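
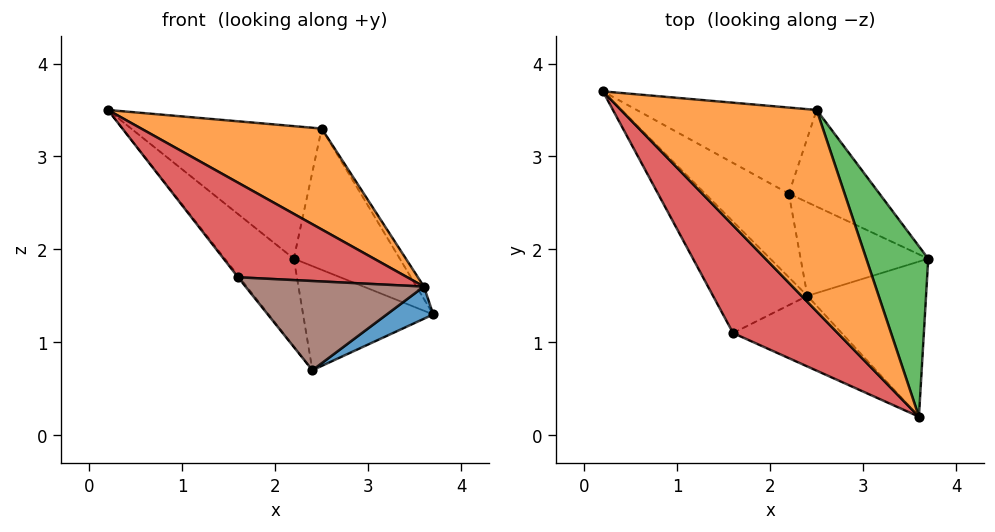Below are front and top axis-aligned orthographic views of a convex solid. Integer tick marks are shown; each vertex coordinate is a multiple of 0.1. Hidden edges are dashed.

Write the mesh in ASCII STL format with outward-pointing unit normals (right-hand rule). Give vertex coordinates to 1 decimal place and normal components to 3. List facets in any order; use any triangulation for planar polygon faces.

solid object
 facet normal 0.457 -0.181 -0.871
  outer loop
   vertex 2.4 1.5 0.7
   vertex 3.7 1.9 1.3
   vertex 3.6 0.2 1.6
  endloop
 endfacet
 facet normal 0.039 -0.447 0.894
  outer loop
   vertex 2.5 3.5 3.3
   vertex 0.2 3.7 3.5
   vertex 3.6 0.2 1.6
  endloop
 endfacet
 facet normal 0.869 0.036 0.493
  outer loop
   vertex 2.5 3.5 3.3
   vertex 3.6 0.2 1.6
   vertex 3.7 1.9 1.3
  endloop
 endfacet
 facet normal -0.251 -0.639 0.727
  outer loop
   vertex 1.6 1.1 1.7
   vertex 3.6 0.2 1.6
   vertex 0.2 3.7 3.5
  endloop
 endfacet
 facet normal -0.783 0.009 -0.622
  outer loop
   vertex 1.6 1.1 1.7
   vertex 0.2 3.7 3.5
   vertex 2.4 1.5 0.7
  endloop
 endfacet
 facet normal -0.358 -0.732 -0.579
  outer loop
   vertex 1.6 1.1 1.7
   vertex 2.4 1.5 0.7
   vertex 3.6 0.2 1.6
  endloop
 endfacet
 facet normal 0.079 0.741 -0.666
  outer loop
   vertex 2.2 2.6 1.9
   vertex 3.7 1.9 1.3
   vertex 2.4 1.5 0.7
  endloop
 endfacet
 facet normal 0.157 0.815 -0.558
  outer loop
   vertex 2.2 2.6 1.9
   vertex 2.5 3.5 3.3
   vertex 3.7 1.9 1.3
  endloop
 endfacet
 facet normal -0.151 0.716 -0.682
  outer loop
   vertex 2.2 2.6 1.9
   vertex 2.4 1.5 0.7
   vertex 0.2 3.7 3.5
  endloop
 endfacet
 facet normal 0.026 0.838 -0.544
  outer loop
   vertex 2.2 2.6 1.9
   vertex 0.2 3.7 3.5
   vertex 2.5 3.5 3.3
  endloop
 endfacet
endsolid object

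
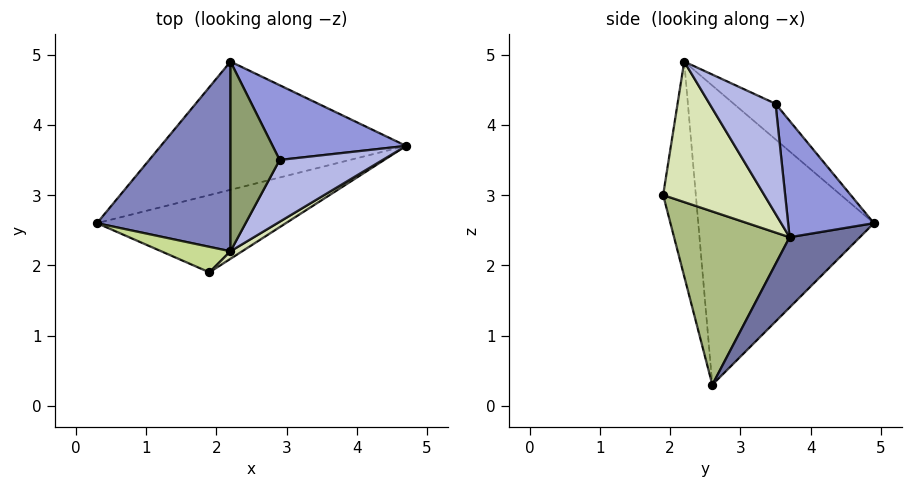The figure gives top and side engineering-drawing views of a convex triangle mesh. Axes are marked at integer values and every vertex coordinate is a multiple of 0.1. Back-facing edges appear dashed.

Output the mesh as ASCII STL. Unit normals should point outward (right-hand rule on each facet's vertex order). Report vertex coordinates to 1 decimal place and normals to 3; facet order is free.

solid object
 facet normal 0.222 0.592 -0.775
  outer loop
   vertex 2.2 4.9 2.6
   vertex 4.7 3.7 2.4
   vertex 0.3 2.6 0.3
  endloop
 endfacet
 facet normal -0.863 0.328 0.385
  outer loop
   vertex 2.2 2.2 4.9
   vertex 2.2 4.9 2.6
   vertex 0.3 2.6 0.3
  endloop
 endfacet
 facet normal 0.412 0.779 0.472
  outer loop
   vertex 2.9 3.5 4.3
   vertex 4.7 3.7 2.4
   vertex 2.2 4.9 2.6
  endloop
 endfacet
 facet normal 0.728 -0.077 0.681
  outer loop
   vertex 2.9 3.5 4.3
   vertex 2.2 2.2 4.9
   vertex 4.7 3.7 2.4
  endloop
 endfacet
 facet normal -0.483 0.568 0.667
  outer loop
   vertex 2.9 3.5 4.3
   vertex 2.2 4.9 2.6
   vertex 2.2 2.2 4.9
  endloop
 endfacet
 facet normal 0.413 -0.792 -0.450
  outer loop
   vertex 1.9 1.9 3.0
   vertex 0.3 2.6 0.3
   vertex 4.7 3.7 2.4
  endloop
 endfacet
 facet normal -0.676 -0.704 0.218
  outer loop
   vertex 1.9 1.9 3.0
   vertex 2.2 2.2 4.9
   vertex 0.3 2.6 0.3
  endloop
 endfacet
 facet normal 0.547 -0.836 0.046
  outer loop
   vertex 1.9 1.9 3.0
   vertex 4.7 3.7 2.4
   vertex 2.2 2.2 4.9
  endloop
 endfacet
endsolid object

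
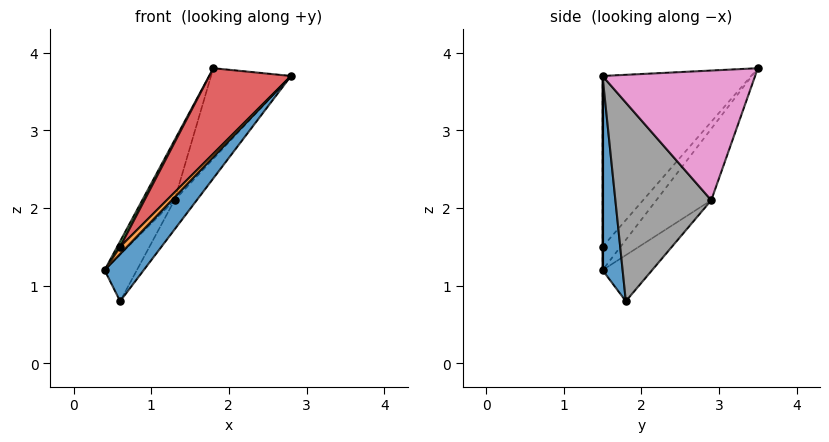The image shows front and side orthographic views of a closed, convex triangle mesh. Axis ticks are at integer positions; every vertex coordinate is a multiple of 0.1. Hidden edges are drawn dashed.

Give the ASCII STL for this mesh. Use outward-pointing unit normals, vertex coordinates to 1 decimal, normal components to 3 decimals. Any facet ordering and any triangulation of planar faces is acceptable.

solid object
 facet normal 0.418 -0.815 -0.402
  outer loop
   vertex 0.6 1.8 0.8
   vertex 2.8 1.5 3.7
   vertex 0.4 1.5 1.2
  endloop
 endfacet
 facet normal 0.000 -1.000 0.000
  outer loop
   vertex 0.6 1.5 1.5
   vertex 0.4 1.5 1.2
   vertex 2.8 1.5 3.7
  endloop
 endfacet
 facet normal -0.824 -0.137 0.549
  outer loop
   vertex 0.6 1.5 1.5
   vertex 1.8 3.5 3.8
   vertex 0.4 1.5 1.2
  endloop
 endfacet
 facet normal -0.659 -0.362 0.659
  outer loop
   vertex 0.6 1.5 1.5
   vertex 2.8 1.5 3.7
   vertex 1.8 3.5 3.8
  endloop
 endfacet
 facet normal -0.860 0.505 0.075
  outer loop
   vertex 1.3 2.9 2.1
   vertex 0.4 1.5 1.2
   vertex 1.8 3.5 3.8
  endloop
 endfacet
 facet normal -0.838 0.545 -0.010
  outer loop
   vertex 1.3 2.9 2.1
   vertex 0.6 1.8 0.8
   vertex 0.4 1.5 1.2
  endloop
 endfacet
 facet normal 0.815 0.427 -0.391
  outer loop
   vertex 1.3 2.9 2.1
   vertex 1.8 3.5 3.8
   vertex 2.8 1.5 3.7
  endloop
 endfacet
 facet normal 0.792 0.184 -0.582
  outer loop
   vertex 1.3 2.9 2.1
   vertex 2.8 1.5 3.7
   vertex 0.6 1.8 0.8
  endloop
 endfacet
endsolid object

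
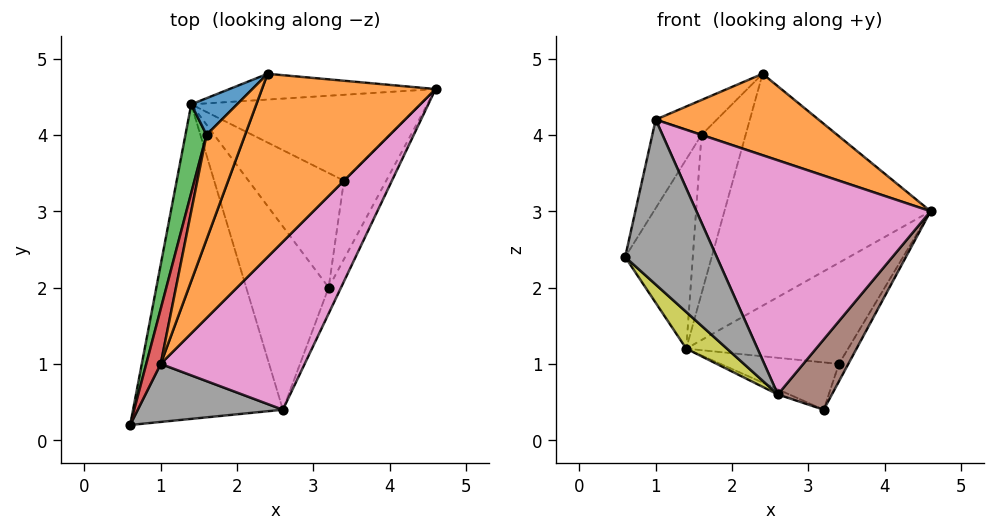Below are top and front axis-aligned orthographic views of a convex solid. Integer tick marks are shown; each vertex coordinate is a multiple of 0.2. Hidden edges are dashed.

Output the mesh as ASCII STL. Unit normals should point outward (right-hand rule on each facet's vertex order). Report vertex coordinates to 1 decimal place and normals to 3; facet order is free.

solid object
 facet normal 0.000 0.994 -0.110
  outer loop
   vertex 1.4 4.4 1.2
   vertex 2.4 4.8 4.8
   vertex 4.6 4.6 3.0
  endloop
 endfacet
 facet normal 0.579 -0.331 0.745
  outer loop
   vertex 1.0 1.0 4.2
   vertex 4.6 4.6 3.0
   vertex 2.4 4.8 4.8
  endloop
 endfacet
 facet normal 0.816 0.125 -0.565
  outer loop
   vertex 3.4 3.4 1.0
   vertex 4.6 4.6 3.0
   vertex 3.2 2.0 0.4
  endloop
 endfacet
 facet normal 0.302 0.727 -0.617
  outer loop
   vertex 3.4 3.4 1.0
   vertex 1.4 4.4 1.2
   vertex 4.6 4.6 3.0
  endloop
 endfacet
 facet normal 0.098 0.380 -0.920
  outer loop
   vertex 3.4 3.4 1.0
   vertex 3.2 2.0 0.4
   vertex 1.4 4.4 1.2
  endloop
 endfacet
 facet normal 0.922 -0.363 -0.134
  outer loop
   vertex 2.6 0.4 0.6
   vertex 3.2 2.0 0.4
   vertex 4.6 4.6 3.0
  endloop
 endfacet
 facet normal 0.710 -0.573 0.411
  outer loop
   vertex 2.6 0.4 0.6
   vertex 4.6 4.6 3.0
   vertex 1.0 1.0 4.2
  endloop
 endfacet
 facet normal 0.366 -0.878 0.309
  outer loop
   vertex 2.6 0.4 0.6
   vertex 1.0 1.0 4.2
   vertex 0.6 0.2 2.4
  endloop
 endfacet
 facet normal -0.662 -0.087 -0.745
  outer loop
   vertex 2.6 0.4 0.6
   vertex 0.6 0.2 2.4
   vertex 1.4 4.4 1.2
  endloop
 endfacet
 facet normal -0.377 0.026 -0.926
  outer loop
   vertex 2.6 0.4 0.6
   vertex 1.4 4.4 1.2
   vertex 3.2 2.0 0.4
  endloop
 endfacet
 facet normal -0.768 0.624 0.144
  outer loop
   vertex 1.6 4.0 4.0
   vertex 2.4 4.8 4.8
   vertex 1.4 4.4 1.2
  endloop
 endfacet
 facet normal -0.784 0.196 0.588
  outer loop
   vertex 1.6 4.0 4.0
   vertex 1.0 1.0 4.2
   vertex 2.4 4.8 4.8
  endloop
 endfacet
 facet normal -0.972 0.214 0.100
  outer loop
   vertex 1.6 4.0 4.0
   vertex 1.4 4.4 1.2
   vertex 0.6 0.2 2.4
  endloop
 endfacet
 facet normal -0.971 0.203 0.126
  outer loop
   vertex 1.6 4.0 4.0
   vertex 0.6 0.2 2.4
   vertex 1.0 1.0 4.2
  endloop
 endfacet
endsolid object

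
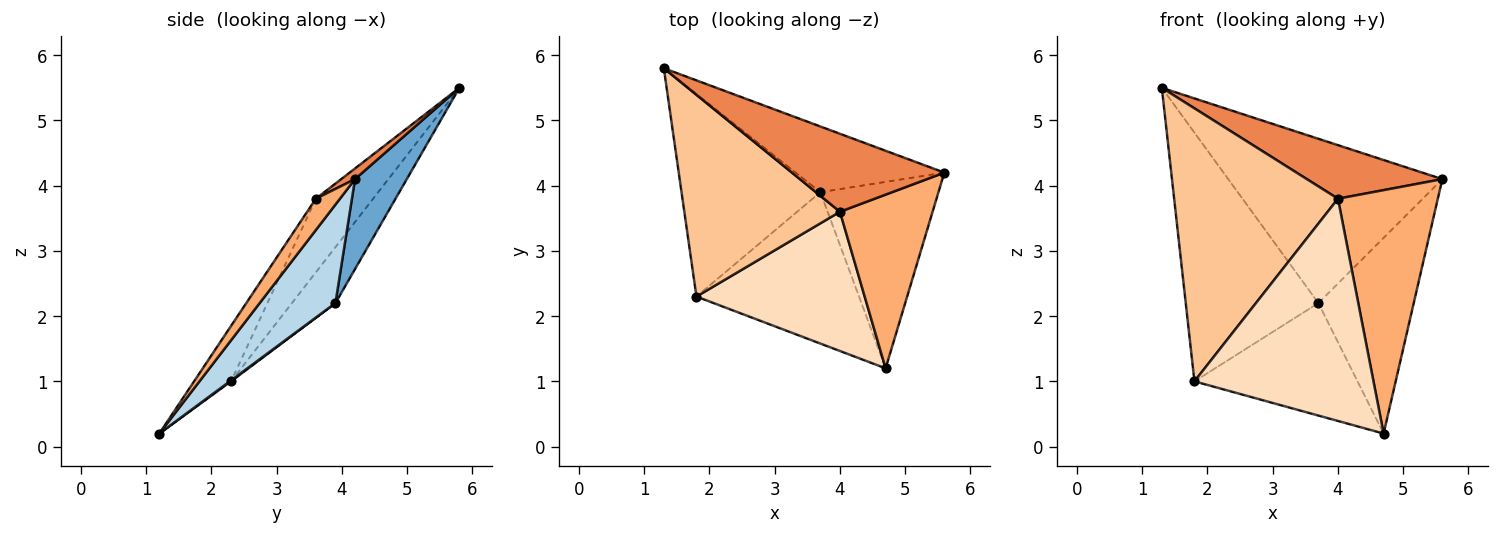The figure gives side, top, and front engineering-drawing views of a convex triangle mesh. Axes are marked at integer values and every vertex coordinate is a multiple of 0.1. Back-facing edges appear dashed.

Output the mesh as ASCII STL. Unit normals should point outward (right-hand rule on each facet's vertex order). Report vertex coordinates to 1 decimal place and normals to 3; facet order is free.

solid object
 facet normal 0.219 0.906 -0.362
  outer loop
   vertex 3.7 3.9 2.2
   vertex 1.3 5.8 5.5
   vertex 5.6 4.2 4.1
  endloop
 endfacet
 facet normal -0.246 0.752 -0.612
  outer loop
   vertex 3.7 3.9 2.2
   vertex 1.8 2.3 1.0
   vertex 1.3 5.8 5.5
  endloop
 endfacet
 facet normal 0.499 0.628 -0.598
  outer loop
   vertex 3.7 3.9 2.2
   vertex 5.6 4.2 4.1
   vertex 4.7 1.2 0.2
  endloop
 endfacet
 facet normal 0.005 0.596 -0.803
  outer loop
   vertex 3.7 3.9 2.2
   vertex 4.7 1.2 0.2
   vertex 1.8 2.3 1.0
  endloop
 endfacet
 facet normal 0.058 -0.565 0.823
  outer loop
   vertex 4.0 3.6 3.8
   vertex 5.6 4.2 4.1
   vertex 1.3 5.8 5.5
  endloop
 endfacet
 facet normal 0.193 -0.799 0.570
  outer loop
   vertex 4.0 3.6 3.8
   vertex 4.7 1.2 0.2
   vertex 5.6 4.2 4.1
  endloop
 endfacet
 facet normal -0.271 -0.774 0.572
  outer loop
   vertex 4.0 3.6 3.8
   vertex 1.3 5.8 5.5
   vertex 1.8 2.3 1.0
  endloop
 endfacet
 facet normal -0.172 -0.835 0.523
  outer loop
   vertex 4.0 3.6 3.8
   vertex 1.8 2.3 1.0
   vertex 4.7 1.2 0.2
  endloop
 endfacet
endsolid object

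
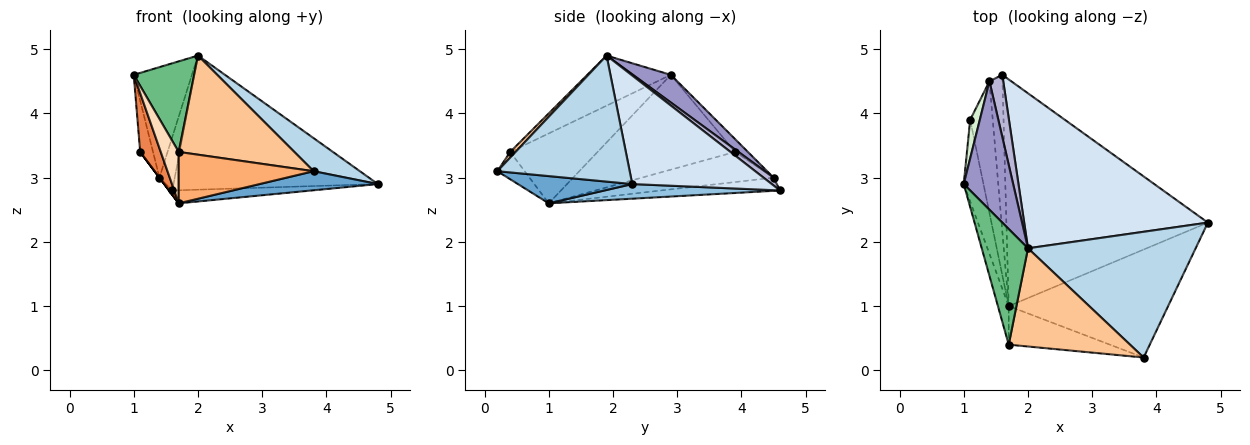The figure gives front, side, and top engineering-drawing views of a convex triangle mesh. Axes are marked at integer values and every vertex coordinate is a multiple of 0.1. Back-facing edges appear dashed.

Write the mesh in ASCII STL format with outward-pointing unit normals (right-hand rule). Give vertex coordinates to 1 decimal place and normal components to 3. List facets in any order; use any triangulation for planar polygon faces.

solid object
 facet normal 0.166 -0.171 -0.971
  outer loop
   vertex 1.7 1.0 2.6
   vertex 4.8 2.3 2.9
   vertex 3.8 0.2 3.1
  endloop
 endfacet
 facet normal 0.072 0.057 -0.996
  outer loop
   vertex 1.7 1.0 2.6
   vertex 1.6 4.6 2.8
   vertex 4.8 2.3 2.9
  endloop
 endfacet
 facet normal 0.588 -0.206 0.782
  outer loop
   vertex 2.0 1.9 4.9
   vertex 3.8 0.2 3.1
   vertex 4.8 2.3 2.9
  endloop
 endfacet
 facet normal 0.408 0.597 0.690
  outer loop
   vertex 2.0 1.9 4.9
   vertex 4.8 2.3 2.9
   vertex 1.6 4.6 2.8
  endloop
 endfacet
 facet normal -0.969 -0.145 -0.201
  outer loop
   vertex 1.1 3.9 3.4
   vertex 1.7 1.0 2.6
   vertex 1.0 2.9 4.6
  endloop
 endfacet
 facet normal -0.160 -0.790 -0.592
  outer loop
   vertex 1.7 0.4 3.4
   vertex 1.7 1.0 2.6
   vertex 3.8 0.2 3.1
  endloop
 endfacet
 facet normal 0.033 -0.710 0.703
  outer loop
   vertex 1.7 0.4 3.4
   vertex 3.8 0.2 3.1
   vertex 2.0 1.9 4.9
  endloop
 endfacet
 facet normal -0.968 -0.199 -0.150
  outer loop
   vertex 1.7 0.4 3.4
   vertex 1.0 2.9 4.6
   vertex 1.7 1.0 2.6
  endloop
 endfacet
 facet normal -0.649 -0.469 0.599
  outer loop
   vertex 1.7 0.4 3.4
   vertex 2.0 1.9 4.9
   vertex 1.0 2.9 4.6
  endloop
 endfacet
 facet normal -0.712 0.019 -0.702
  outer loop
   vertex 1.4 4.5 3.0
   vertex 1.6 4.6 2.8
   vertex 1.7 1.0 2.6
  endloop
 endfacet
 facet normal -0.800 0.000 -0.600
  outer loop
   vertex 1.4 4.5 3.0
   vertex 1.7 1.0 2.6
   vertex 1.1 3.9 3.4
  endloop
 endfacet
 facet normal -0.625 0.625 0.469
  outer loop
   vertex 1.4 4.5 3.0
   vertex 1.1 3.9 3.4
   vertex 1.0 2.9 4.6
  endloop
 endfacet
 facet normal 0.391 0.600 0.698
  outer loop
   vertex 1.4 4.5 3.0
   vertex 1.0 2.9 4.6
   vertex 2.0 1.9 4.9
  endloop
 endfacet
 facet normal 0.396 0.600 0.696
  outer loop
   vertex 1.4 4.5 3.0
   vertex 2.0 1.9 4.9
   vertex 1.6 4.6 2.8
  endloop
 endfacet
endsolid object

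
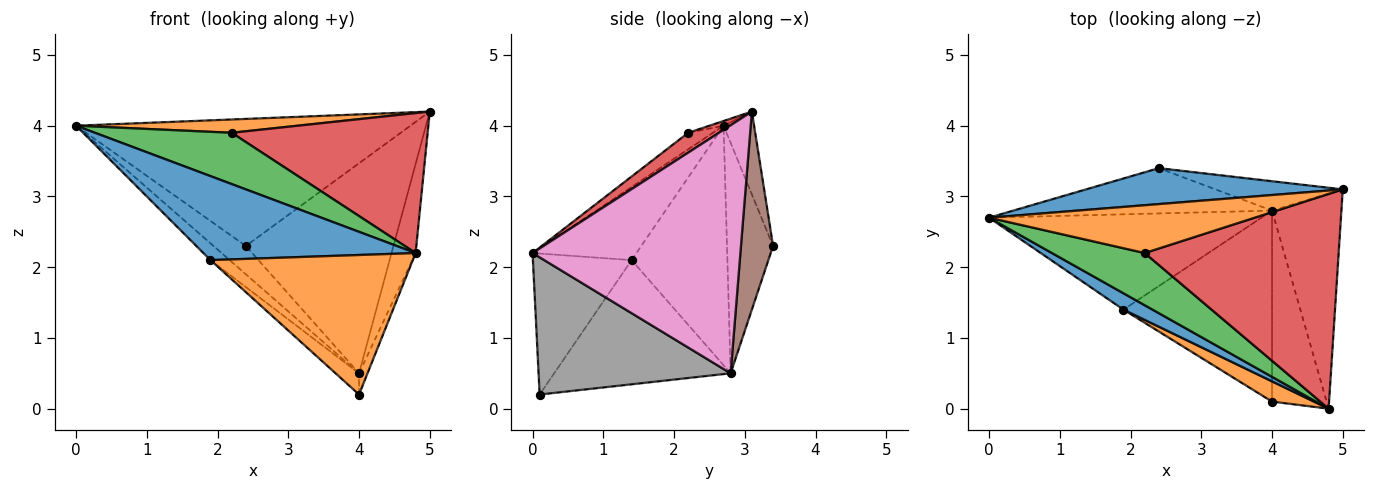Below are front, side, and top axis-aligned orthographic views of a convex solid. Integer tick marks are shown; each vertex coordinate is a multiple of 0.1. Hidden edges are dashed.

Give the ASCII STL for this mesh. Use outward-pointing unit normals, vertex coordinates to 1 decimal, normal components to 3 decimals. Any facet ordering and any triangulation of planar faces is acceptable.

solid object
 facet normal -0.088 0.959 0.271
  outer loop
   vertex 2.4 3.4 2.3
   vertex 0.0 2.7 4.0
   vertex 5.0 3.1 4.2
  endloop
 endfacet
 facet normal -0.017 -0.268 0.963
  outer loop
   vertex 2.2 2.2 3.9
   vertex 5.0 3.1 4.2
   vertex 0.0 2.7 4.0
  endloop
 endfacet
 facet normal -0.126 -0.695 0.707
  outer loop
   vertex 2.2 2.2 3.9
   vertex 0.0 2.7 4.0
   vertex 4.8 0.0 2.2
  endloop
 endfacet
 facet normal 0.085 -0.544 0.835
  outer loop
   vertex 2.2 2.2 3.9
   vertex 4.8 0.0 2.2
   vertex 5.0 3.1 4.2
  endloop
 endfacet
 facet normal -0.603 0.423 -0.677
  outer loop
   vertex 4.0 2.8 0.5
   vertex 0.0 2.7 4.0
   vertex 2.4 3.4 2.3
  endloop
 endfacet
 facet normal 0.211 0.968 -0.135
  outer loop
   vertex 4.0 2.8 0.5
   vertex 2.4 3.4 2.3
   vertex 5.0 3.1 4.2
  endloop
 endfacet
 facet normal 0.957 0.111 -0.268
  outer loop
   vertex 4.0 2.8 0.5
   vertex 5.0 3.1 4.2
   vertex 4.8 0.0 2.2
  endloop
 endfacet
 facet normal 0.928 0.041 -0.369
  outer loop
   vertex 4.0 2.8 0.5
   vertex 4.8 0.0 2.2
   vertex 4.0 0.1 0.2
  endloop
 endfacet
 facet normal -0.655 0.131 -0.744
  outer loop
   vertex 1.9 1.4 2.1
   vertex 0.0 2.7 4.0
   vertex 4.0 2.8 0.5
  endloop
 endfacet
 facet normal -0.639 0.085 -0.764
  outer loop
   vertex 1.9 1.4 2.1
   vertex 4.0 2.8 0.5
   vertex 4.0 0.1 0.2
  endloop
 endfacet
 facet normal -0.433 -0.885 0.172
  outer loop
   vertex 1.9 1.4 2.1
   vertex 4.8 0.0 2.2
   vertex 0.0 2.7 4.0
  endloop
 endfacet
 facet normal -0.435 -0.891 0.129
  outer loop
   vertex 1.9 1.4 2.1
   vertex 4.0 0.1 0.2
   vertex 4.8 0.0 2.2
  endloop
 endfacet
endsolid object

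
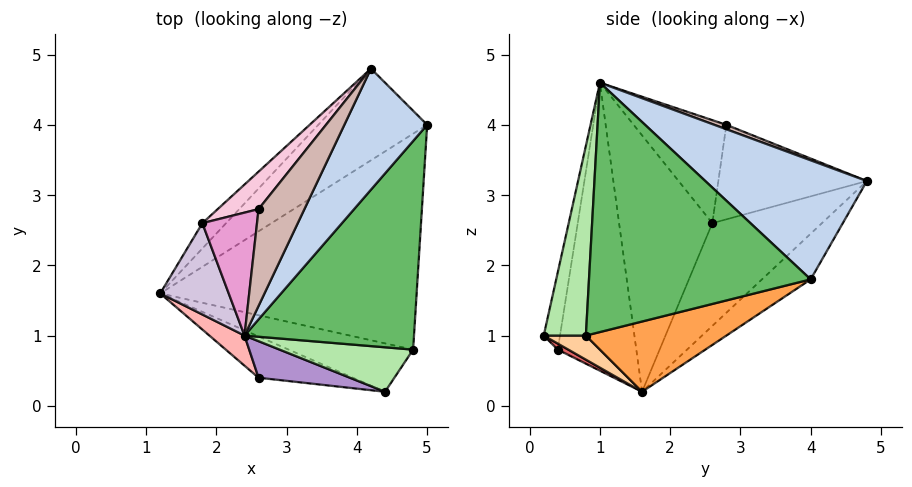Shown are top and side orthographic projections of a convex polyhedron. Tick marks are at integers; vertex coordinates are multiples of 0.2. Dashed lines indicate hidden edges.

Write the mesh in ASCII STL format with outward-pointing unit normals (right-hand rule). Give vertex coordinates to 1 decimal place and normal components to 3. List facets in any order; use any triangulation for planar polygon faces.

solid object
 facet normal -0.244 0.775 -0.583
  outer loop
   vertex 4.2 4.8 3.2
   vertex 5.0 4.0 1.8
   vertex 1.2 1.6 0.2
  endloop
 endfacet
 facet normal 0.808 -0.176 0.562
  outer loop
   vertex 4.2 4.8 3.2
   vertex 2.4 1.0 4.6
   vertex 5.0 4.0 1.8
  endloop
 endfacet
 facet normal 0.258 0.219 -0.941
  outer loop
   vertex 4.8 0.8 1.0
   vertex 1.2 1.6 0.2
   vertex 5.0 4.0 1.8
  endloop
 endfacet
 facet normal 0.189 -0.126 -0.974
  outer loop
   vertex 4.8 0.8 1.0
   vertex 4.4 0.2 1.0
   vertex 1.2 1.6 0.2
  endloop
 endfacet
 facet normal 0.812 -0.189 0.552
  outer loop
   vertex 4.8 0.8 1.0
   vertex 5.0 4.0 1.8
   vertex 2.4 1.0 4.6
  endloop
 endfacet
 facet normal 0.718 -0.479 0.505
  outer loop
   vertex 4.8 0.8 1.0
   vertex 2.4 1.0 4.6
   vertex 4.4 0.2 1.0
  endloop
 endfacet
 facet normal 0.059 -0.391 -0.919
  outer loop
   vertex 2.6 0.4 0.8
   vertex 1.2 1.6 0.2
   vertex 4.4 0.2 1.0
  endloop
 endfacet
 facet normal -0.669 -0.739 0.082
  outer loop
   vertex 2.6 0.4 0.8
   vertex 2.4 1.0 4.6
   vertex 1.2 1.6 0.2
  endloop
 endfacet
 facet normal -0.125 -0.981 0.148
  outer loop
   vertex 2.6 0.4 0.8
   vertex 4.4 0.2 1.0
   vertex 2.4 1.0 4.6
  endloop
 endfacet
 facet normal -0.965 -0.040 0.258
  outer loop
   vertex 1.8 2.6 2.6
   vertex 1.2 1.6 0.2
   vertex 2.4 1.0 4.6
  endloop
 endfacet
 facet normal -0.648 0.747 -0.149
  outer loop
   vertex 1.8 2.6 2.6
   vertex 4.2 4.8 3.2
   vertex 1.2 1.6 0.2
  endloop
 endfacet
 facet normal 0.092 0.306 0.948
  outer loop
   vertex 2.6 2.8 4.0
   vertex 2.4 1.0 4.6
   vertex 4.2 4.8 3.2
  endloop
 endfacet
 facet normal -0.856 0.246 0.454
  outer loop
   vertex 2.6 2.8 4.0
   vertex 1.8 2.6 2.6
   vertex 2.4 1.0 4.6
  endloop
 endfacet
 facet normal -0.685 0.666 0.296
  outer loop
   vertex 2.6 2.8 4.0
   vertex 4.2 4.8 3.2
   vertex 1.8 2.6 2.6
  endloop
 endfacet
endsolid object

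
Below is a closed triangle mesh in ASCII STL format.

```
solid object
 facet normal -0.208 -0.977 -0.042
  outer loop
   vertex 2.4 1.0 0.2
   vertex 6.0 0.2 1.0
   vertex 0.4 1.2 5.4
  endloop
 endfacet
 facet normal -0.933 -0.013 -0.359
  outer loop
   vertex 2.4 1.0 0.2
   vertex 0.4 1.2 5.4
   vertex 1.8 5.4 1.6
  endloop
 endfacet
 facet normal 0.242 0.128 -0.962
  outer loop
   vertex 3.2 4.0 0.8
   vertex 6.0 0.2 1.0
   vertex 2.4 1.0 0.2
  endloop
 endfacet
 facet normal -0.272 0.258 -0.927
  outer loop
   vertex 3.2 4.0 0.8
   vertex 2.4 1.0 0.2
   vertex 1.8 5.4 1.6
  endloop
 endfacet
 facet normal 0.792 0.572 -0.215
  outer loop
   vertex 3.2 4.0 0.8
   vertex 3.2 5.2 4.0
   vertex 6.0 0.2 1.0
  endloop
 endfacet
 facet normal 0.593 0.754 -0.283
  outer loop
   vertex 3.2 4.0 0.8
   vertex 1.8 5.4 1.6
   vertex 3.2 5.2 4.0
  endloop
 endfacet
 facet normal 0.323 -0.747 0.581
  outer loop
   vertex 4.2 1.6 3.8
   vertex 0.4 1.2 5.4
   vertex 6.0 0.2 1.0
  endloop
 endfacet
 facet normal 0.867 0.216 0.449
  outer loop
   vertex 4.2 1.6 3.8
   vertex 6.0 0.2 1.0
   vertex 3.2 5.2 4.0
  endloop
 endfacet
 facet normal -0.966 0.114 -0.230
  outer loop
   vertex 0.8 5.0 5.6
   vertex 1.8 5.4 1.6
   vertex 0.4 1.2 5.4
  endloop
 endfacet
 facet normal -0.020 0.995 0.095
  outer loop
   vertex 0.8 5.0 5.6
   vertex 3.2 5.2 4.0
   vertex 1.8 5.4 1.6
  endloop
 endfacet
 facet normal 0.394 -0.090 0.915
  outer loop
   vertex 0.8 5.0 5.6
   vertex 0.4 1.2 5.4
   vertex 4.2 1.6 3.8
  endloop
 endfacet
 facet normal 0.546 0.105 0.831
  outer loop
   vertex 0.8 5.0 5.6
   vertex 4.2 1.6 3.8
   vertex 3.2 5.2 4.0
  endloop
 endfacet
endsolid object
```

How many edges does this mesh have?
18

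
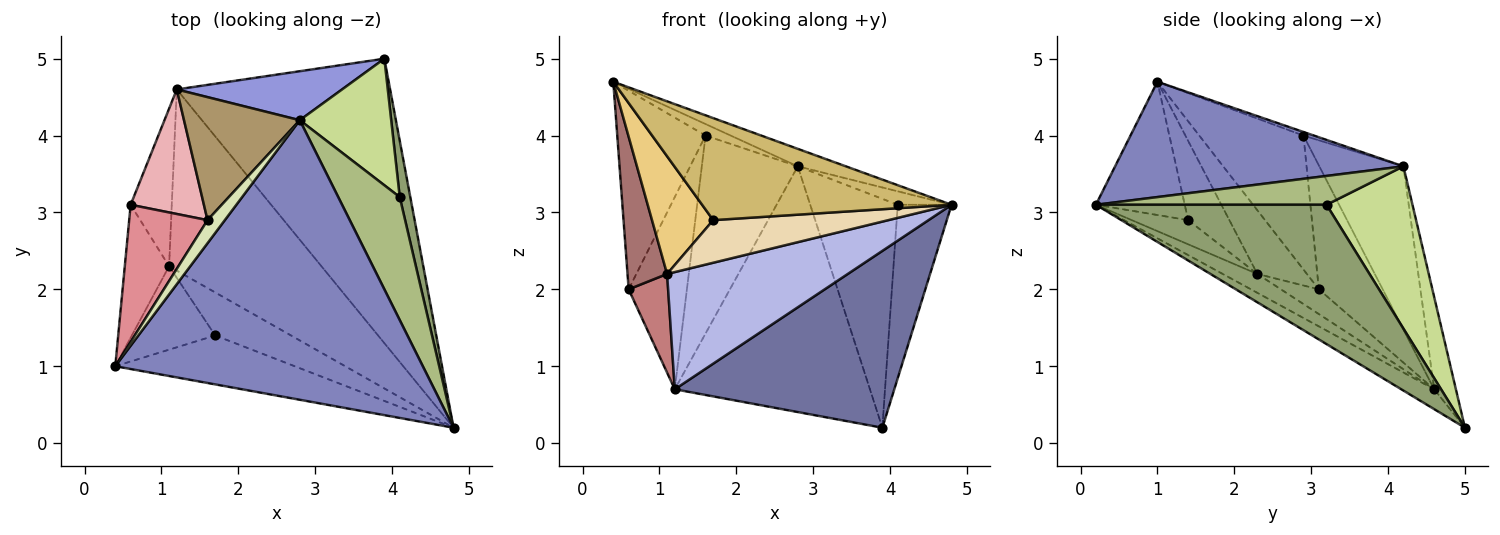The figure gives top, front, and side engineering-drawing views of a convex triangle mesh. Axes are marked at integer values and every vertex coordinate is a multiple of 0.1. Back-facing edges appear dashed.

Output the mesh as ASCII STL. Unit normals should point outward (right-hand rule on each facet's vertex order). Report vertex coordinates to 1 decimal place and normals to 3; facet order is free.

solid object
 facet normal -0.079 -0.526 -0.847
  outer loop
   vertex 1.2 4.6 0.7
   vertex 3.9 5.0 0.2
   vertex 4.8 0.2 3.1
  endloop
 endfacet
 facet normal 0.351 0.058 0.935
  outer loop
   vertex 2.8 4.2 3.6
   vertex 0.4 1.0 4.7
   vertex 4.8 0.2 3.1
  endloop
 endfacet
 facet normal -0.108 0.975 0.194
  outer loop
   vertex 2.8 4.2 3.6
   vertex 3.9 5.0 0.2
   vertex 1.2 4.6 0.7
  endloop
 endfacet
 facet normal -0.103 -0.540 -0.835
  outer loop
   vertex 1.1 2.3 2.2
   vertex 1.2 4.6 0.7
   vertex 4.8 0.2 3.1
  endloop
 endfacet
 facet normal 0.971 0.227 0.074
  outer loop
   vertex 4.1 3.2 3.1
   vertex 4.8 0.2 3.1
   vertex 3.9 5.0 0.2
  endloop
 endfacet
 facet normal 0.422 0.099 0.901
  outer loop
   vertex 4.1 3.2 3.1
   vertex 2.8 4.2 3.6
   vertex 4.8 0.2 3.1
  endloop
 endfacet
 facet normal 0.652 0.664 0.367
  outer loop
   vertex 4.1 3.2 3.1
   vertex 3.9 5.0 0.2
   vertex 2.8 4.2 3.6
  endloop
 endfacet
 facet normal -0.183 0.440 0.879
  outer loop
   vertex 1.6 2.9 4.0
   vertex 0.4 1.0 4.7
   vertex 2.8 4.2 3.6
  endloop
 endfacet
 facet normal -0.597 0.681 0.423
  outer loop
   vertex 1.6 2.9 4.0
   vertex 2.8 4.2 3.6
   vertex 1.2 4.6 0.7
  endloop
 endfacet
 facet normal -0.306 -0.859 -0.412
  outer loop
   vertex 1.7 1.4 2.9
   vertex 4.8 0.2 3.1
   vertex 0.4 1.0 4.7
  endloop
 endfacet
 facet normal -0.482 -0.715 -0.507
  outer loop
   vertex 1.7 1.4 2.9
   vertex 0.4 1.0 4.7
   vertex 1.1 2.3 2.2
  endloop
 endfacet
 facet normal -0.221 -0.686 -0.693
  outer loop
   vertex 1.7 1.4 2.9
   vertex 1.1 2.3 2.2
   vertex 4.8 0.2 3.1
  endloop
 endfacet
 facet normal -0.687 -0.548 -0.477
  outer loop
   vertex 0.6 3.1 2.0
   vertex 1.1 2.3 2.2
   vertex 0.4 1.0 4.7
  endloop
 endfacet
 facet normal -0.454 -0.473 -0.755
  outer loop
   vertex 0.6 3.1 2.0
   vertex 1.2 4.6 0.7
   vertex 1.1 2.3 2.2
  endloop
 endfacet
 facet normal -0.697 0.590 0.407
  outer loop
   vertex 0.6 3.1 2.0
   vertex 0.4 1.0 4.7
   vertex 1.6 2.9 4.0
  endloop
 endfacet
 facet normal -0.677 0.618 0.400
  outer loop
   vertex 0.6 3.1 2.0
   vertex 1.6 2.9 4.0
   vertex 1.2 4.6 0.7
  endloop
 endfacet
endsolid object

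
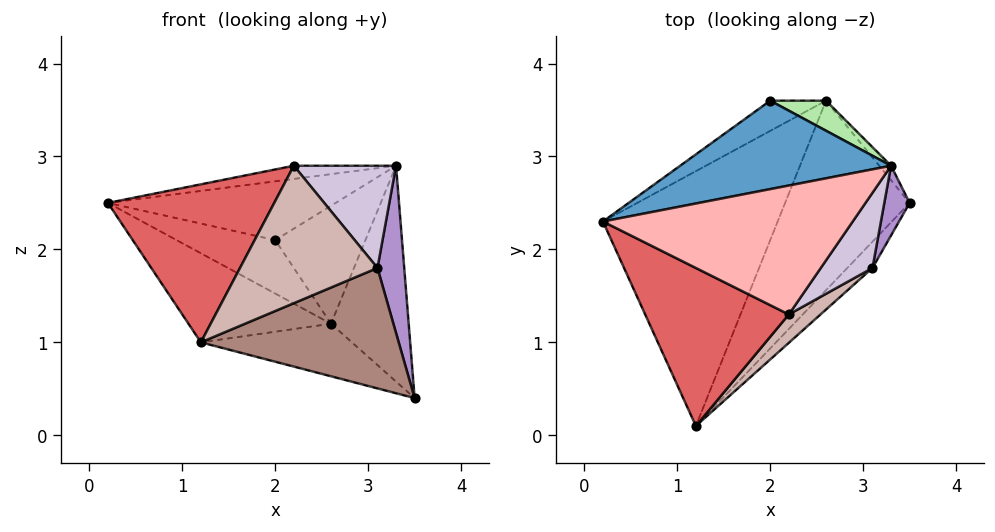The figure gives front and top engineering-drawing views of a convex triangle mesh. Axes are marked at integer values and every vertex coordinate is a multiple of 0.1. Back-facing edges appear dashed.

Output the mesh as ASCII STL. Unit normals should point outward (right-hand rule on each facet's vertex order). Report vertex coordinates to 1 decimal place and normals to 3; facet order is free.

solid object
 facet normal -0.210 0.541 0.814
  outer loop
   vertex 2.0 3.6 2.1
   vertex 0.2 2.3 2.5
   vertex 3.3 2.9 2.9
  endloop
 endfacet
 facet normal -0.568 0.272 -0.777
  outer loop
   vertex 2.6 3.6 1.2
   vertex 1.2 0.1 1.0
   vertex 0.2 2.3 2.5
  endloop
 endfacet
 facet normal -0.468 0.236 -0.851
  outer loop
   vertex 2.6 3.6 1.2
   vertex 3.5 2.5 0.4
   vertex 1.2 0.1 1.0
  endloop
 endfacet
 facet normal -0.594 0.700 -0.396
  outer loop
   vertex 2.6 3.6 1.2
   vertex 0.2 2.3 2.5
   vertex 2.0 3.6 2.1
  endloop
 endfacet
 facet normal 0.757 0.651 -0.044
  outer loop
   vertex 2.6 3.6 1.2
   vertex 3.3 2.9 2.9
   vertex 3.5 2.5 0.4
  endloop
 endfacet
 facet normal 0.347 0.909 0.231
  outer loop
   vertex 2.6 3.6 1.2
   vertex 2.0 3.6 2.1
   vertex 3.3 2.9 2.9
  endloop
 endfacet
 facet normal -0.444 -0.634 0.634
  outer loop
   vertex 2.2 1.3 2.9
   vertex 0.2 2.3 2.5
   vertex 1.2 0.1 1.0
  endloop
 endfacet
 facet normal -0.146 0.101 0.984
  outer loop
   vertex 2.2 1.3 2.9
   vertex 3.3 2.9 2.9
   vertex 0.2 2.3 2.5
  endloop
 endfacet
 facet normal 0.947 -0.295 0.123
  outer loop
   vertex 3.1 1.8 1.8
   vertex 3.5 2.5 0.4
   vertex 3.3 2.9 2.9
  endloop
 endfacet
 facet normal 0.761 -0.523 0.385
  outer loop
   vertex 3.1 1.8 1.8
   vertex 3.3 2.9 2.9
   vertex 2.2 1.3 2.9
  endloop
 endfacet
 facet normal 0.694 -0.703 -0.153
  outer loop
   vertex 3.1 1.8 1.8
   vertex 1.2 0.1 1.0
   vertex 3.5 2.5 0.4
  endloop
 endfacet
 facet normal 0.620 -0.768 0.159
  outer loop
   vertex 3.1 1.8 1.8
   vertex 2.2 1.3 2.9
   vertex 1.2 0.1 1.0
  endloop
 endfacet
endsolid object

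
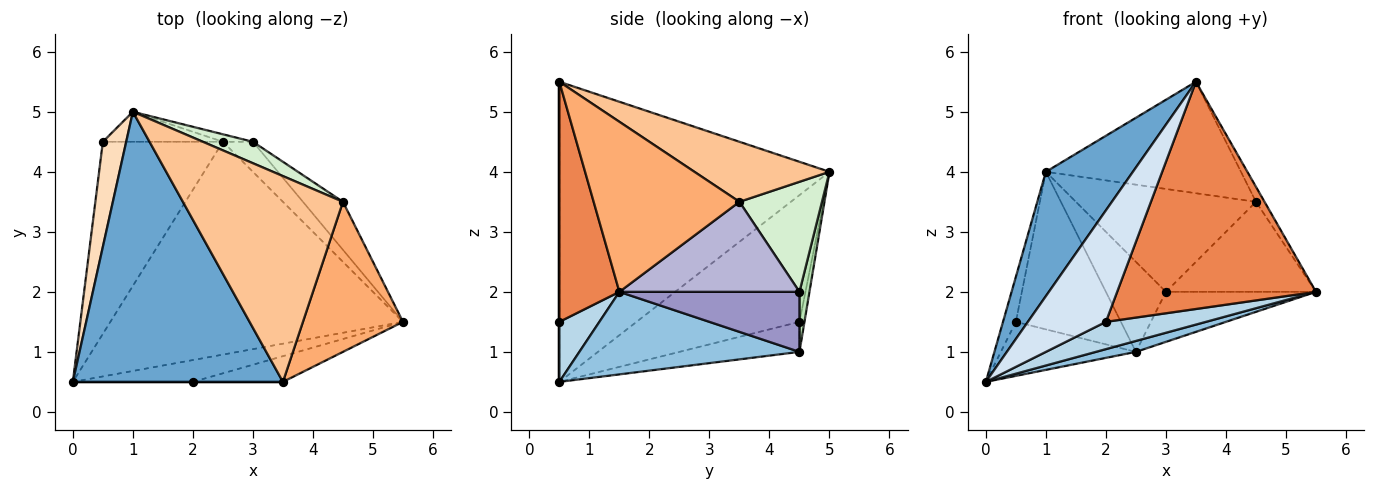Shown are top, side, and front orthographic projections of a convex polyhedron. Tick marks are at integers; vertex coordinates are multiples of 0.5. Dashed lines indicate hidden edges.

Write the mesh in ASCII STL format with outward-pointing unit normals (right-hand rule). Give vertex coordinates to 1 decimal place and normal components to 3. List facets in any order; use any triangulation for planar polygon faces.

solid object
 facet normal -0.792 -0.255 0.554
  outer loop
   vertex 3.5 0.5 5.5
   vertex 1.0 5.0 4.0
   vertex 0.0 0.5 0.5
  endloop
 endfacet
 facet normal 0.271 -0.049 -0.961
  outer loop
   vertex 2.5 4.5 1.0
   vertex 5.5 1.5 2.0
   vertex 0.0 0.5 0.5
  endloop
 endfacet
 facet normal 0.298 -0.745 -0.596
  outer loop
   vertex 2.0 0.5 1.5
   vertex 0.0 0.5 0.5
   vertex 5.5 1.5 2.0
  endloop
 endfacet
 facet normal 0.000 -1.000 0.000
  outer loop
   vertex 2.0 0.5 1.5
   vertex 3.5 0.5 5.5
   vertex 0.0 0.5 0.5
  endloop
 endfacet
 facet normal 0.287 -0.952 -0.108
  outer loop
   vertex 2.0 0.5 1.5
   vertex 5.5 1.5 2.0
   vertex 3.5 0.5 5.5
  endloop
 endfacet
 facet normal 0.861 0.051 0.506
  outer loop
   vertex 4.5 3.5 3.5
   vertex 3.5 0.5 5.5
   vertex 5.5 1.5 2.0
  endloop
 endfacet
 facet normal 0.313 0.452 0.835
  outer loop
   vertex 4.5 3.5 3.5
   vertex 1.0 5.0 4.0
   vertex 3.5 0.5 5.5
  endloop
 endfacet
 facet normal -0.981 0.077 0.181
  outer loop
   vertex 0.5 4.5 1.5
   vertex 0.0 0.5 0.5
   vertex 1.0 5.0 4.0
  endloop
 endfacet
 facet normal -0.234 0.263 -0.936
  outer loop
   vertex 0.5 4.5 1.5
   vertex 2.5 4.5 1.0
   vertex 0.0 0.5 0.5
  endloop
 endfacet
 facet normal -0.047 0.981 -0.187
  outer loop
   vertex 0.5 4.5 1.5
   vertex 1.0 5.0 4.0
   vertex 2.5 4.5 1.0
  endloop
 endfacet
 facet normal 0.164 0.983 -0.082
  outer loop
   vertex 3.0 4.5 2.0
   vertex 2.5 4.5 1.0
   vertex 1.0 5.0 4.0
  endloop
 endfacet
 facet normal 0.409 0.893 0.186
  outer loop
   vertex 3.0 4.5 2.0
   vertex 1.0 5.0 4.0
   vertex 4.5 3.5 3.5
  endloop
 endfacet
 facet normal 0.717 0.598 -0.359
  outer loop
   vertex 3.0 4.5 2.0
   vertex 5.5 1.5 2.0
   vertex 2.5 4.5 1.0
  endloop
 endfacet
 facet normal 0.727 0.606 -0.323
  outer loop
   vertex 3.0 4.5 2.0
   vertex 4.5 3.5 3.5
   vertex 5.5 1.5 2.0
  endloop
 endfacet
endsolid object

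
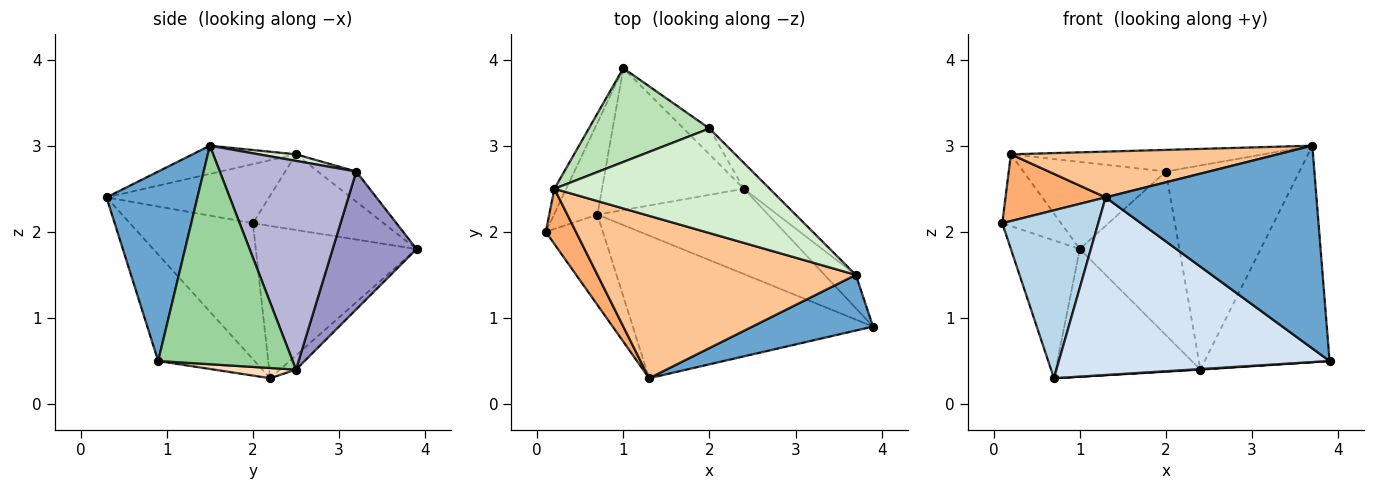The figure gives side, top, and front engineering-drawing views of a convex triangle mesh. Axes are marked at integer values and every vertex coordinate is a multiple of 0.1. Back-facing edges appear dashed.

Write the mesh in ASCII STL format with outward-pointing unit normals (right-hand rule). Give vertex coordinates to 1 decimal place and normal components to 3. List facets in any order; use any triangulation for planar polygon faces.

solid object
 facet normal 0.384 -0.890 0.244
  outer loop
   vertex 1.3 0.3 2.4
   vertex 3.9 0.9 0.5
   vertex 3.7 1.5 3.0
  endloop
 endfacet
 facet normal -0.889 0.381 -0.254
  outer loop
   vertex 0.7 2.2 0.3
   vertex 0.1 2.0 2.1
   vertex 1.0 3.9 1.8
  endloop
 endfacet
 facet normal -0.749 -0.584 -0.314
  outer loop
   vertex 0.7 2.2 0.3
   vertex 1.3 0.3 2.4
   vertex 0.1 2.0 2.1
  endloop
 endfacet
 facet normal -0.268 -0.751 -0.603
  outer loop
   vertex 0.7 2.2 0.3
   vertex 3.9 0.9 0.5
   vertex 1.3 0.3 2.4
  endloop
 endfacet
 facet normal -0.903 0.406 -0.141
  outer loop
   vertex 0.2 2.5 2.9
   vertex 1.0 3.9 1.8
   vertex 0.1 2.0 2.1
  endloop
 endfacet
 facet normal -0.781 -0.481 0.398
  outer loop
   vertex 0.2 2.5 2.9
   vertex 0.1 2.0 2.1
   vertex 1.3 0.3 2.4
  endloop
 endfacet
 facet normal -0.104 -0.270 0.957
  outer loop
   vertex 0.2 2.5 2.9
   vertex 1.3 0.3 2.4
   vertex 3.7 1.5 3.0
  endloop
 endfacet
 facet normal 0.060 -0.006 -0.998
  outer loop
   vertex 2.4 2.5 0.4
   vertex 3.9 0.9 0.5
   vertex 0.7 2.2 0.3
  endloop
 endfacet
 facet normal -0.074 0.667 -0.741
  outer loop
   vertex 2.4 2.5 0.4
   vertex 0.7 2.2 0.3
   vertex 1.0 3.9 1.8
  endloop
 endfacet
 facet normal 0.729 0.677 -0.104
  outer loop
   vertex 2.4 2.5 0.4
   vertex 3.7 1.5 3.0
   vertex 3.9 0.9 0.5
  endloop
 endfacet
 facet normal -0.180 0.669 0.721
  outer loop
   vertex 2.0 3.2 2.7
   vertex 1.0 3.9 1.8
   vertex 0.2 2.5 2.9
  endloop
 endfacet
 facet normal 0.030 0.203 0.979
  outer loop
   vertex 2.0 3.2 2.7
   vertex 0.2 2.5 2.9
   vertex 3.7 1.5 3.0
  endloop
 endfacet
 facet normal 0.639 0.759 -0.120
  outer loop
   vertex 2.0 3.2 2.7
   vertex 2.4 2.5 0.4
   vertex 1.0 3.9 1.8
  endloop
 endfacet
 facet normal 0.712 0.697 -0.088
  outer loop
   vertex 2.0 3.2 2.7
   vertex 3.7 1.5 3.0
   vertex 2.4 2.5 0.4
  endloop
 endfacet
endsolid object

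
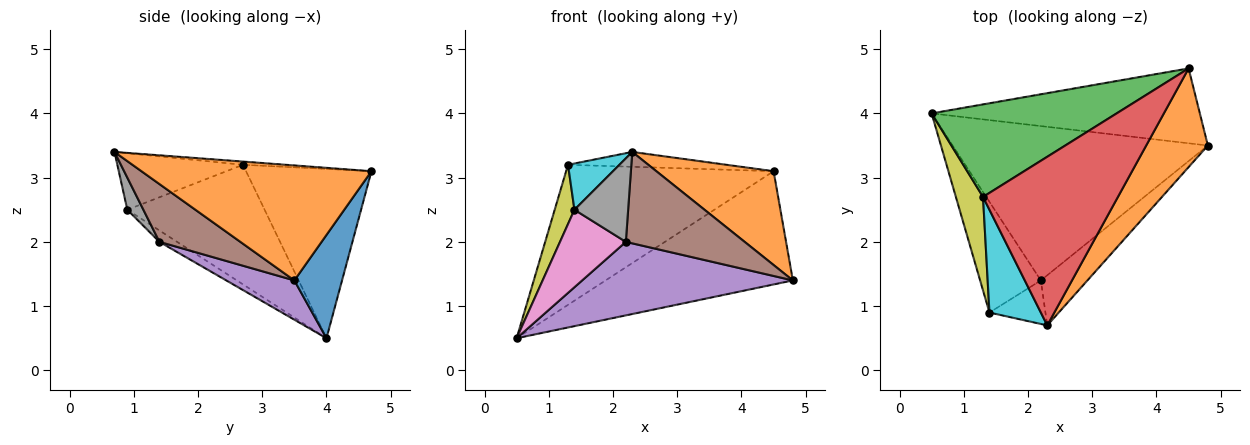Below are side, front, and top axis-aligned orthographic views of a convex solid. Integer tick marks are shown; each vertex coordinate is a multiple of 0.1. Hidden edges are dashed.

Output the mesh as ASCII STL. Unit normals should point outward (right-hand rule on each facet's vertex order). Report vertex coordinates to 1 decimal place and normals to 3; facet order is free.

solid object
 facet normal 0.208 0.816 -0.539
  outer loop
   vertex 4.5 4.7 3.1
   vertex 4.8 3.5 1.4
   vertex 0.5 4.0 0.5
  endloop
 endfacet
 facet normal 0.804 -0.410 0.431
  outer loop
   vertex 4.5 4.7 3.1
   vertex 2.3 0.7 3.4
   vertex 4.8 3.5 1.4
  endloop
 endfacet
 facet normal -0.450 0.745 0.492
  outer loop
   vertex 1.3 2.7 3.2
   vertex 4.5 4.7 3.1
   vertex 0.5 4.0 0.5
  endloop
 endfacet
 facet normal -0.024 0.088 0.996
  outer loop
   vertex 1.3 2.7 3.2
   vertex 2.3 0.7 3.4
   vertex 4.5 4.7 3.1
  endloop
 endfacet
 facet normal 0.138 -0.426 -0.894
  outer loop
   vertex 2.2 1.4 2.0
   vertex 0.5 4.0 0.5
   vertex 4.8 3.5 1.4
  endloop
 endfacet
 facet normal 0.513 -0.753 -0.413
  outer loop
   vertex 2.2 1.4 2.0
   vertex 4.8 3.5 1.4
   vertex 2.3 0.7 3.4
  endloop
 endfacet
 facet normal -0.152 -0.567 -0.810
  outer loop
   vertex 1.4 0.9 2.5
   vertex 0.5 4.0 0.5
   vertex 2.2 1.4 2.0
  endloop
 endfacet
 facet normal 0.256 -0.857 -0.447
  outer loop
   vertex 1.4 0.9 2.5
   vertex 2.2 1.4 2.0
   vertex 2.3 0.7 3.4
  endloop
 endfacet
 facet normal -0.966 -0.139 0.219
  outer loop
   vertex 1.4 0.9 2.5
   vertex 1.3 2.7 3.2
   vertex 0.5 4.0 0.5
  endloop
 endfacet
 facet normal -0.708 -0.290 0.644
  outer loop
   vertex 1.4 0.9 2.5
   vertex 2.3 0.7 3.4
   vertex 1.3 2.7 3.2
  endloop
 endfacet
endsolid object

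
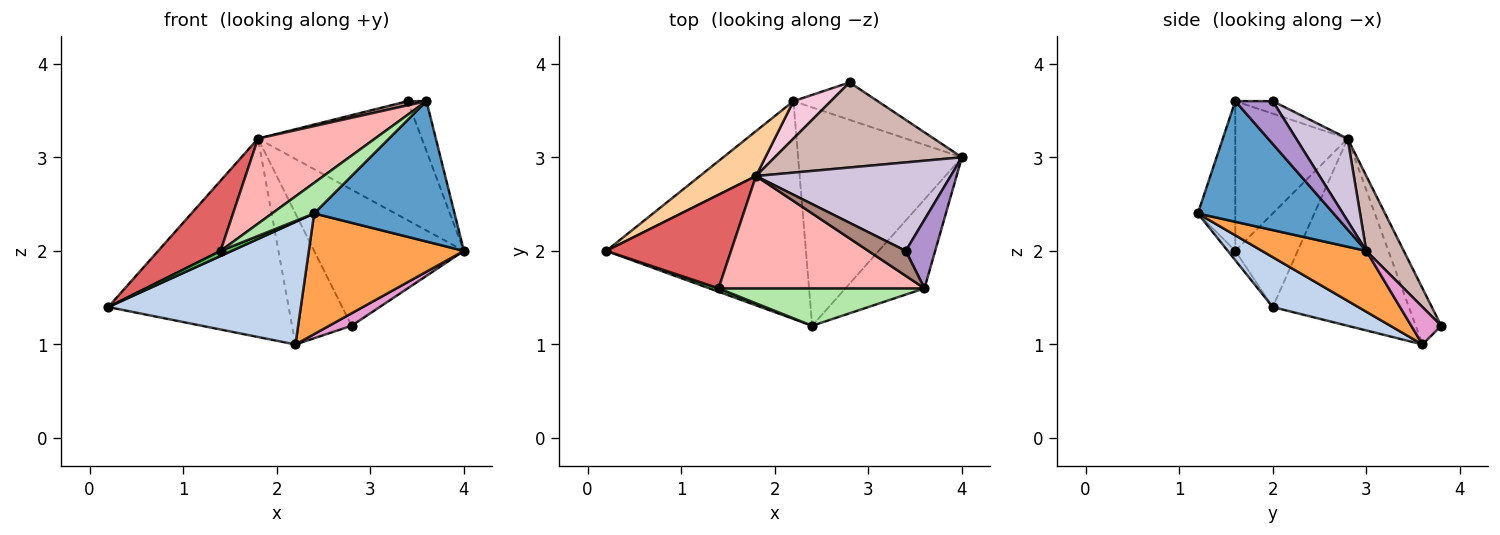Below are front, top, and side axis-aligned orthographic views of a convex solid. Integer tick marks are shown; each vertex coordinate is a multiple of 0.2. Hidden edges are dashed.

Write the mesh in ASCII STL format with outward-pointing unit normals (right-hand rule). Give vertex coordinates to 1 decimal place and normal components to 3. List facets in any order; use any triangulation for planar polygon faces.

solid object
 facet normal 0.633 -0.654 -0.414
  outer loop
   vertex 3.6 1.6 3.6
   vertex 2.4 1.2 2.4
   vertex 4.0 3.0 2.0
  endloop
 endfacet
 facet normal 0.213 -0.479 -0.852
  outer loop
   vertex 2.2 3.6 1.0
   vertex 2.4 1.2 2.4
   vertex 0.2 2.0 1.4
  endloop
 endfacet
 facet normal 0.309 -0.460 -0.832
  outer loop
   vertex 2.2 3.6 1.0
   vertex 4.0 3.0 2.0
   vertex 2.4 1.2 2.4
  endloop
 endfacet
 facet normal -0.593 0.785 0.178
  outer loop
   vertex 2.2 3.6 1.0
   vertex 0.2 2.0 1.4
   vertex 1.8 2.8 3.2
  endloop
 endfacet
 facet normal -0.485 -0.728 0.485
  outer loop
   vertex 1.4 1.6 2.0
   vertex 0.2 2.0 1.4
   vertex 2.4 1.2 2.4
  endloop
 endfacet
 facet normal -0.491 -0.552 0.674
  outer loop
   vertex 1.4 1.6 2.0
   vertex 2.4 1.2 2.4
   vertex 3.6 1.6 3.6
  endloop
 endfacet
 facet normal -0.514 -0.514 0.686
  outer loop
   vertex 1.4 1.6 2.0
   vertex 1.8 2.8 3.2
   vertex 0.2 2.0 1.4
  endloop
 endfacet
 facet normal -0.502 -0.522 0.690
  outer loop
   vertex 1.4 1.6 2.0
   vertex 3.6 1.6 3.6
   vertex 1.8 2.8 3.2
  endloop
 endfacet
 facet normal 0.762 0.381 0.524
  outer loop
   vertex 3.4 2.0 3.6
   vertex 3.6 1.6 3.6
   vertex 4.0 3.0 2.0
  endloop
 endfacet
 facet normal 0.245 0.778 0.578
  outer loop
   vertex 3.4 2.0 3.6
   vertex 4.0 3.0 2.0
   vertex 1.8 2.8 3.2
  endloop
 endfacet
 facet normal -0.312 -0.156 0.937
  outer loop
   vertex 3.4 2.0 3.6
   vertex 1.8 2.8 3.2
   vertex 3.6 1.6 3.6
  endloop
 endfacet
 facet normal 0.207 0.830 0.518
  outer loop
   vertex 2.8 3.8 1.2
   vertex 1.8 2.8 3.2
   vertex 4.0 3.0 2.0
  endloop
 endfacet
 facet normal 0.389 -0.291 -0.874
  outer loop
   vertex 2.8 3.8 1.2
   vertex 4.0 3.0 2.0
   vertex 2.2 3.6 1.0
  endloop
 endfacet
 facet normal -0.381 0.889 0.254
  outer loop
   vertex 2.8 3.8 1.2
   vertex 2.2 3.6 1.0
   vertex 1.8 2.8 3.2
  endloop
 endfacet
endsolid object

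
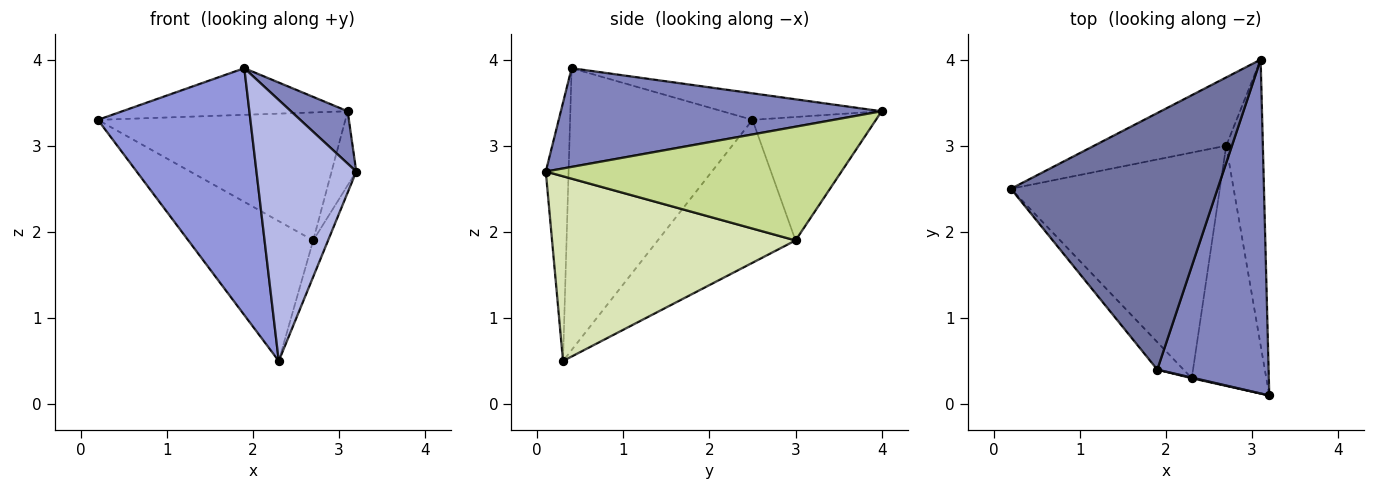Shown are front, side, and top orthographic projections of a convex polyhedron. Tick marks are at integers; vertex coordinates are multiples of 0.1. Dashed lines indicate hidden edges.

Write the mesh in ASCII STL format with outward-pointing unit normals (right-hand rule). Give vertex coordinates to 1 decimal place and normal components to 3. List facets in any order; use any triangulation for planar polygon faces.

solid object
 facet normal -0.125 0.177 0.976
  outer loop
   vertex 1.9 0.4 3.9
   vertex 3.1 4.0 3.4
   vertex 0.2 2.5 3.3
  endloop
 endfacet
 facet normal 0.659 -0.116 0.743
  outer loop
   vertex 1.9 0.4 3.9
   vertex 3.2 0.1 2.7
   vertex 3.1 4.0 3.4
  endloop
 endfacet
 facet normal -0.765 -0.640 -0.071
  outer loop
   vertex 1.9 0.4 3.9
   vertex 0.2 2.5 3.3
   vertex 2.3 0.3 0.5
  endloop
 endfacet
 facet normal -0.223 -0.975 0.002
  outer loop
   vertex 1.9 0.4 3.9
   vertex 2.3 0.3 0.5
   vertex 3.2 0.1 2.7
  endloop
 endfacet
 facet normal -0.403 0.807 -0.431
  outer loop
   vertex 2.7 3.0 1.9
   vertex 0.2 2.5 3.3
   vertex 3.1 4.0 3.4
  endloop
 endfacet
 facet normal -0.503 0.455 -0.735
  outer loop
   vertex 2.7 3.0 1.9
   vertex 2.3 0.3 0.5
   vertex 0.2 2.5 3.3
  endloop
 endfacet
 facet normal 0.949 0.079 -0.306
  outer loop
   vertex 2.7 3.0 1.9
   vertex 3.1 4.0 3.4
   vertex 3.2 0.1 2.7
  endloop
 endfacet
 facet normal 0.926 0.057 -0.374
  outer loop
   vertex 2.7 3.0 1.9
   vertex 3.2 0.1 2.7
   vertex 2.3 0.3 0.5
  endloop
 endfacet
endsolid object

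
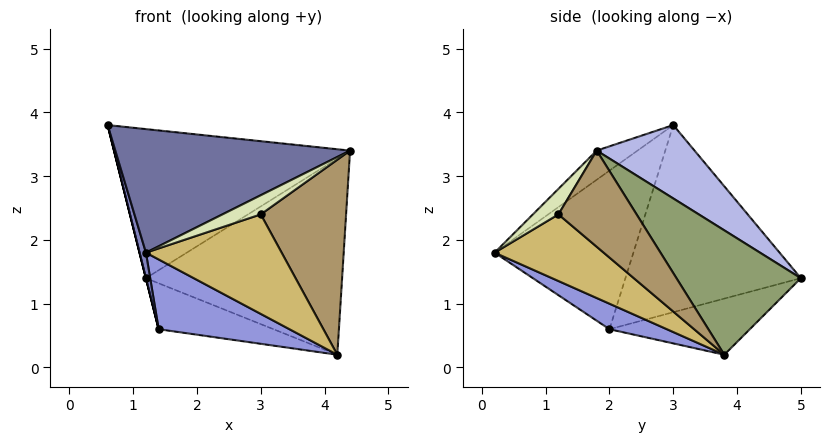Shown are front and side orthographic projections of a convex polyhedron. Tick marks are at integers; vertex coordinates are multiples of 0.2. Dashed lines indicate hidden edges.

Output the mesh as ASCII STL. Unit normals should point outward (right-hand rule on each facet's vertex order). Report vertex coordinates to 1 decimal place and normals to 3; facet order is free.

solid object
 facet normal -0.103 -0.593 0.799
  outer loop
   vertex 1.2 0.2 1.8
   vertex 4.4 1.8 3.4
   vertex 0.6 3.0 3.8
  endloop
 endfacet
 facet normal -0.972 -0.045 -0.229
  outer loop
   vertex 1.4 2.0 0.6
   vertex 1.2 0.2 1.8
   vertex 0.6 3.0 3.8
  endloop
 endfacet
 facet normal 0.244 -0.557 -0.794
  outer loop
   vertex 1.4 2.0 0.6
   vertex 4.2 3.8 0.2
   vertex 1.2 0.2 1.8
  endloop
 endfacet
 facet normal 0.289 0.699 0.654
  outer loop
   vertex 1.2 5.0 1.4
   vertex 0.6 3.0 3.8
   vertex 4.4 1.8 3.4
  endloop
 endfacet
 facet normal 0.480 0.757 0.443
  outer loop
   vertex 1.2 5.0 1.4
   vertex 4.4 1.8 3.4
   vertex 4.2 3.8 0.2
  endloop
 endfacet
 facet normal -0.970 0.000 -0.243
  outer loop
   vertex 1.2 5.0 1.4
   vertex 1.4 2.0 0.6
   vertex 0.6 3.0 3.8
  endloop
 endfacet
 facet normal -0.281 0.230 -0.932
  outer loop
   vertex 1.2 5.0 1.4
   vertex 4.2 3.8 0.2
   vertex 1.4 2.0 0.6
  endloop
 endfacet
 facet normal 0.535 -0.802 -0.267
  outer loop
   vertex 3.0 1.2 2.4
   vertex 4.4 1.8 3.4
   vertex 1.2 0.2 1.8
  endloop
 endfacet
 facet normal 0.603 -0.659 -0.449
  outer loop
   vertex 3.0 1.2 2.4
   vertex 4.2 3.8 0.2
   vertex 4.4 1.8 3.4
  endloop
 endfacet
 facet normal 0.542 -0.674 -0.502
  outer loop
   vertex 3.0 1.2 2.4
   vertex 1.2 0.2 1.8
   vertex 4.2 3.8 0.2
  endloop
 endfacet
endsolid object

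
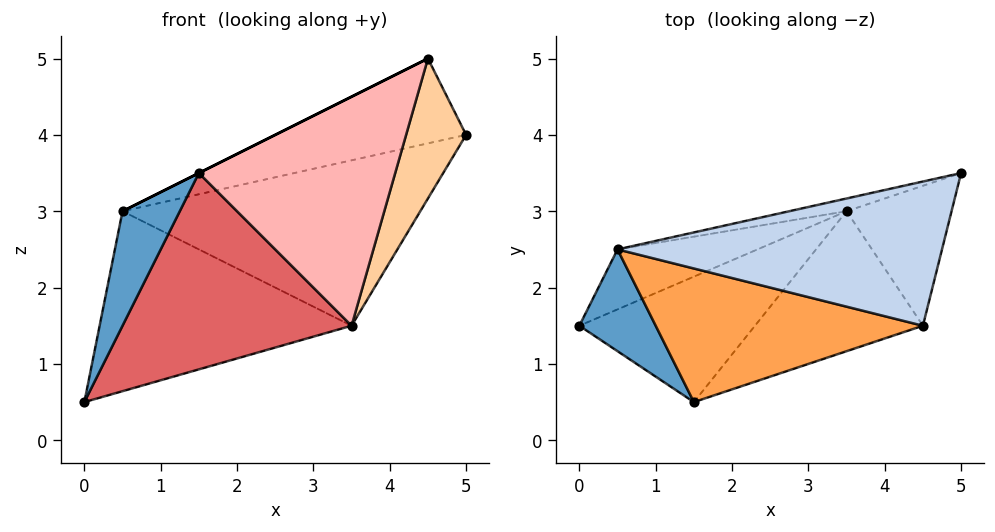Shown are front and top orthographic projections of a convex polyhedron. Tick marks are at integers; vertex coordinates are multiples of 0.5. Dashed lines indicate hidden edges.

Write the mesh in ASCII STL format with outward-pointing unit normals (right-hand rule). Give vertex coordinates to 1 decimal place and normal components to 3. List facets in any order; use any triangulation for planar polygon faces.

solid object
 facet normal -0.877 -0.359 0.319
  outer loop
   vertex 0.5 2.5 3.0
   vertex 0.0 1.5 0.5
   vertex 1.5 0.5 3.5
  endloop
 endfacet
 facet normal -0.291 0.485 0.825
  outer loop
   vertex 0.5 2.5 3.0
   vertex 4.5 1.5 5.0
   vertex 5.0 3.5 4.0
  endloop
 endfacet
 facet normal -0.447 0.000 0.894
  outer loop
   vertex 0.5 2.5 3.0
   vertex 1.5 0.5 3.5
   vertex 4.5 1.5 5.0
  endloop
 endfacet
 facet normal 0.816 -0.408 -0.408
  outer loop
   vertex 3.5 3.0 1.5
   vertex 5.0 3.5 4.0
   vertex 4.5 1.5 5.0
  endloop
 endfacet
 facet normal -0.302 0.905 -0.302
  outer loop
   vertex 3.5 3.0 1.5
   vertex 0.0 1.5 0.5
   vertex 0.5 2.5 3.0
  endloop
 endfacet
 facet normal -0.200 0.977 -0.075
  outer loop
   vertex 3.5 3.0 1.5
   vertex 0.5 2.5 3.0
   vertex 5.0 3.5 4.0
  endloop
 endfacet
 facet normal 0.458 -0.749 -0.479
  outer loop
   vertex 3.5 3.0 1.5
   vertex 1.5 0.5 3.5
   vertex 0.0 1.5 0.5
  endloop
 endfacet
 facet normal 0.479 -0.749 -0.458
  outer loop
   vertex 3.5 3.0 1.5
   vertex 4.5 1.5 5.0
   vertex 1.5 0.5 3.5
  endloop
 endfacet
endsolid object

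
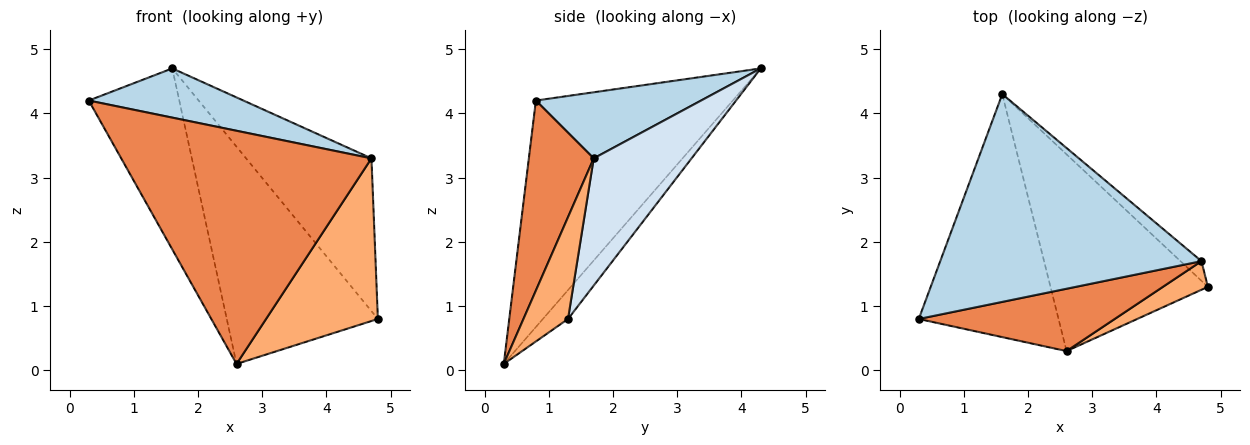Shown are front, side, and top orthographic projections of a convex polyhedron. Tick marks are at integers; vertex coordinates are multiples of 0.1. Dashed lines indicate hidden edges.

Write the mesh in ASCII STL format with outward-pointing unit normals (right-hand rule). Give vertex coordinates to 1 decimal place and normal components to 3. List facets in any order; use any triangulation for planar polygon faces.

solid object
 facet normal -0.793 0.364 -0.489
  outer loop
   vertex 2.6 0.3 0.1
   vertex 0.3 0.8 4.2
   vertex 1.6 4.3 4.7
  endloop
 endfacet
 facet normal -0.122 0.736 -0.666
  outer loop
   vertex 2.6 0.3 0.1
   vertex 1.6 4.3 4.7
   vertex 4.8 1.3 0.8
  endloop
 endfacet
 facet normal 0.239 -0.224 0.945
  outer loop
   vertex 4.7 1.7 3.3
   vertex 1.6 4.3 4.7
   vertex 0.3 0.8 4.2
  endloop
 endfacet
 facet normal 0.612 0.784 -0.101
  outer loop
   vertex 4.7 1.7 3.3
   vertex 4.8 1.3 0.8
   vertex 1.6 4.3 4.7
  endloop
 endfacet
 facet normal 0.243 -0.937 0.251
  outer loop
   vertex 4.7 1.7 3.3
   vertex 0.3 0.8 4.2
   vertex 2.6 0.3 0.1
  endloop
 endfacet
 facet normal 0.365 -0.917 0.161
  outer loop
   vertex 4.7 1.7 3.3
   vertex 2.6 0.3 0.1
   vertex 4.8 1.3 0.8
  endloop
 endfacet
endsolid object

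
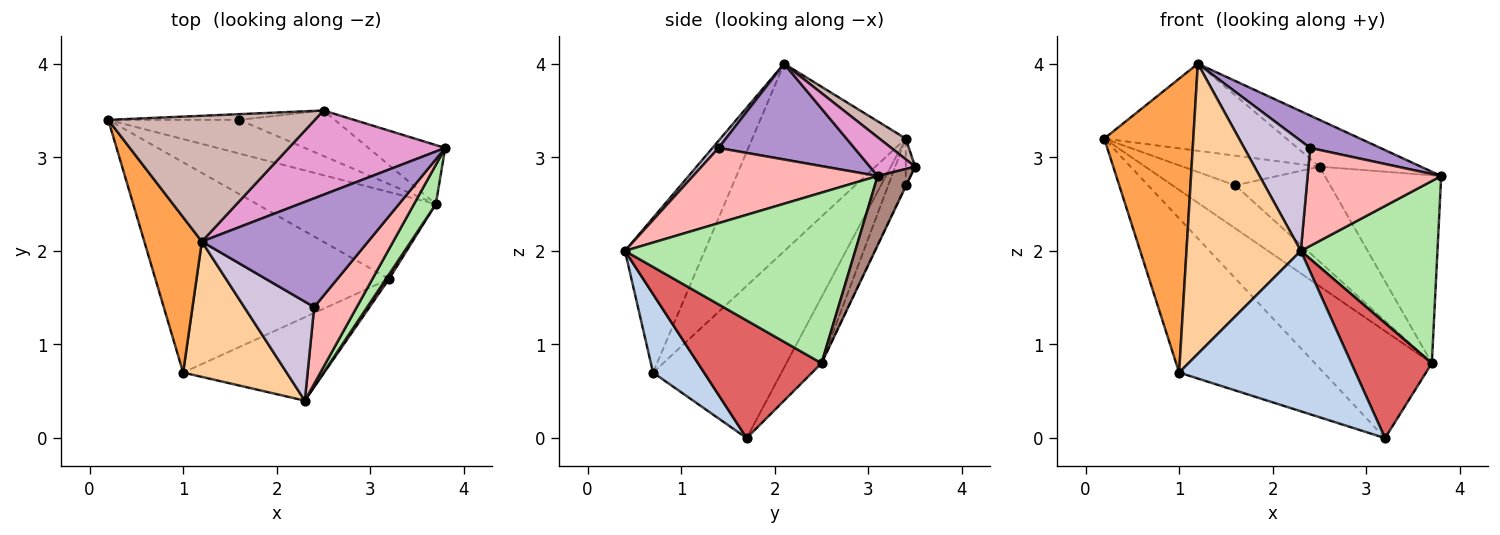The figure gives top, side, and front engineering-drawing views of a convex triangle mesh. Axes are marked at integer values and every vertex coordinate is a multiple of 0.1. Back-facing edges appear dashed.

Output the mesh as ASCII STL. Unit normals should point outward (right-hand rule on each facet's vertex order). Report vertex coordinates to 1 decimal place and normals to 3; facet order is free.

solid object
 facet normal -0.465 0.523 -0.714
  outer loop
   vertex 1.0 0.7 0.7
   vertex 0.2 3.4 3.2
   vertex 3.2 1.7 0.0
  endloop
 endfacet
 facet normal 0.248 -0.859 -0.447
  outer loop
   vertex 1.0 0.7 0.7
   vertex 3.2 1.7 0.0
   vertex 2.3 0.4 2.0
  endloop
 endfacet
 facet normal -0.836 -0.485 0.257
  outer loop
   vertex 1.2 2.1 4.0
   vertex 0.2 3.4 3.2
   vertex 1.0 0.7 0.7
  endloop
 endfacet
 facet normal -0.534 -0.766 0.357
  outer loop
   vertex 1.2 2.1 4.0
   vertex 1.0 0.7 0.7
   vertex 2.3 0.4 2.0
  endloop
 endfacet
 facet normal -0.227 0.756 -0.614
  outer loop
   vertex 3.7 2.5 0.8
   vertex 3.2 1.7 0.0
   vertex 0.2 3.4 3.2
  endloop
 endfacet
 facet normal 0.855 -0.507 0.109
  outer loop
   vertex 3.7 2.5 0.8
   vertex 3.8 3.1 2.8
   vertex 2.3 0.4 2.0
  endloop
 endfacet
 facet normal 0.838 -0.546 0.022
  outer loop
   vertex 3.7 2.5 0.8
   vertex 2.3 0.4 2.0
   vertex 3.2 1.7 0.0
  endloop
 endfacet
 facet normal 0.736 -0.533 0.417
  outer loop
   vertex 2.4 1.4 3.1
   vertex 2.3 0.4 2.0
   vertex 3.8 3.1 2.8
  endloop
 endfacet
 facet normal 0.483 -0.250 0.839
  outer loop
   vertex 2.4 1.4 3.1
   vertex 3.8 3.1 2.8
   vertex 1.2 2.1 4.0
  endloop
 endfacet
 facet normal 0.068 -0.741 0.668
  outer loop
   vertex 2.4 1.4 3.1
   vertex 1.2 2.1 4.0
   vertex 2.3 0.4 2.0
  endloop
 endfacet
 facet normal 0.261 0.921 -0.289
  outer loop
   vertex 2.5 3.5 2.9
   vertex 3.8 3.1 2.8
   vertex 3.7 2.5 0.8
  endloop
 endfacet
 facet normal 0.082 0.567 0.819
  outer loop
   vertex 2.5 3.5 2.9
   vertex 0.2 3.4 3.2
   vertex 1.2 2.1 4.0
  endloop
 endfacet
 facet normal 0.212 0.475 0.854
  outer loop
   vertex 2.5 3.5 2.9
   vertex 1.2 2.1 4.0
   vertex 3.8 3.1 2.8
  endloop
 endfacet
 facet normal -0.215 0.769 -0.602
  outer loop
   vertex 1.6 3.4 2.7
   vertex 3.7 2.5 0.8
   vertex 0.2 3.4 3.2
  endloop
 endfacet
 facet normal -0.067 0.980 -0.188
  outer loop
   vertex 1.6 3.4 2.7
   vertex 0.2 3.4 3.2
   vertex 2.5 3.5 2.9
  endloop
 endfacet
 facet normal -0.004 0.902 -0.432
  outer loop
   vertex 1.6 3.4 2.7
   vertex 2.5 3.5 2.9
   vertex 3.7 2.5 0.8
  endloop
 endfacet
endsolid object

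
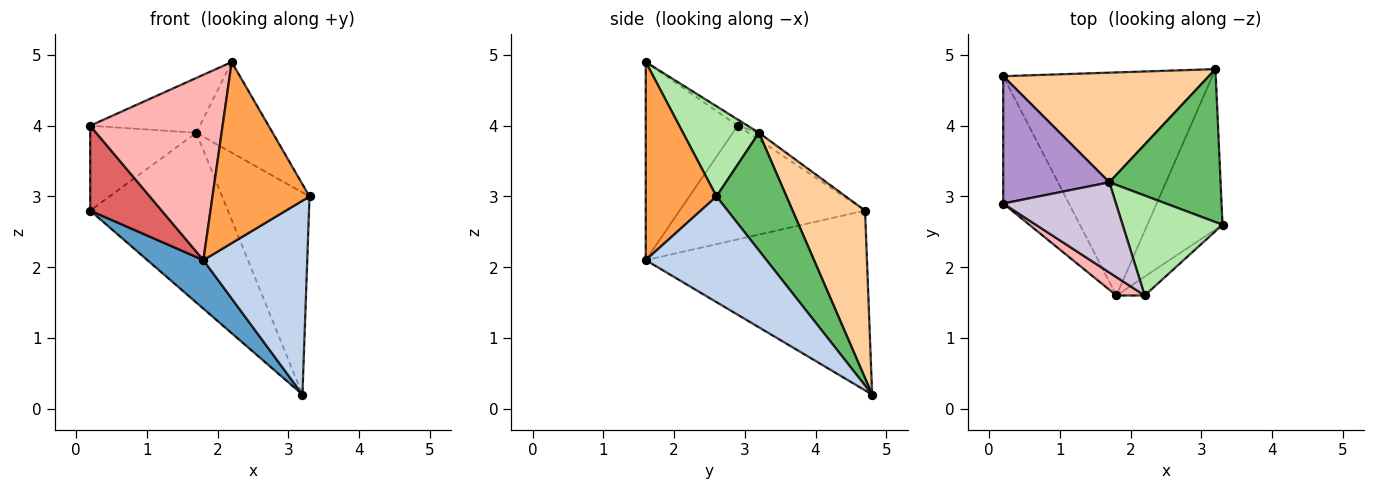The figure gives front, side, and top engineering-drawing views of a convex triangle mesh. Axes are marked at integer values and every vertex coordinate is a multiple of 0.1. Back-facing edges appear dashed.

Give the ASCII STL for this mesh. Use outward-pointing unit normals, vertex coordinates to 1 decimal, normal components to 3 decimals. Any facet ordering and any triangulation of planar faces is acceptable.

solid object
 facet normal -0.643 -0.163 -0.748
  outer loop
   vertex 1.8 1.6 2.1
   vertex 0.2 4.7 2.8
   vertex 3.2 4.8 0.2
  endloop
 endfacet
 facet normal 0.667 -0.574 -0.475
  outer loop
   vertex 1.8 1.6 2.1
   vertex 3.2 4.8 0.2
   vertex 3.3 2.6 3.0
  endloop
 endfacet
 facet normal 0.587 -0.805 -0.084
  outer loop
   vertex 2.2 1.6 4.9
   vertex 1.8 1.6 2.1
   vertex 3.3 2.6 3.0
  endloop
 endfacet
 facet normal 0.404 0.768 0.496
  outer loop
   vertex 1.7 3.2 3.9
   vertex 3.2 4.8 0.2
   vertex 0.2 4.7 2.8
  endloop
 endfacet
 facet normal 0.538 0.672 0.509
  outer loop
   vertex 1.7 3.2 3.9
   vertex 3.3 2.6 3.0
   vertex 3.2 4.8 0.2
  endloop
 endfacet
 facet normal 0.556 0.559 0.616
  outer loop
   vertex 1.7 3.2 3.9
   vertex 2.2 1.6 4.9
   vertex 3.3 2.6 3.0
  endloop
 endfacet
 facet normal -0.821 -0.317 -0.475
  outer loop
   vertex 0.2 2.9 4.0
   vertex 0.2 4.7 2.8
   vertex 1.8 1.6 2.1
  endloop
 endfacet
 facet normal -0.569 -0.819 0.081
  outer loop
   vertex 0.2 2.9 4.0
   vertex 1.8 1.6 2.1
   vertex 2.2 1.6 4.9
  endloop
 endfacet
 facet normal -0.055 0.554 0.831
  outer loop
   vertex 0.2 2.9 4.0
   vertex 1.7 3.2 3.9
   vertex 0.2 4.7 2.8
  endloop
 endfacet
 facet normal -0.047 0.519 0.854
  outer loop
   vertex 0.2 2.9 4.0
   vertex 2.2 1.6 4.9
   vertex 1.7 3.2 3.9
  endloop
 endfacet
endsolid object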